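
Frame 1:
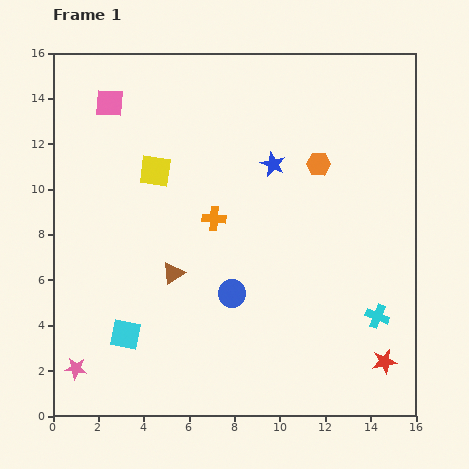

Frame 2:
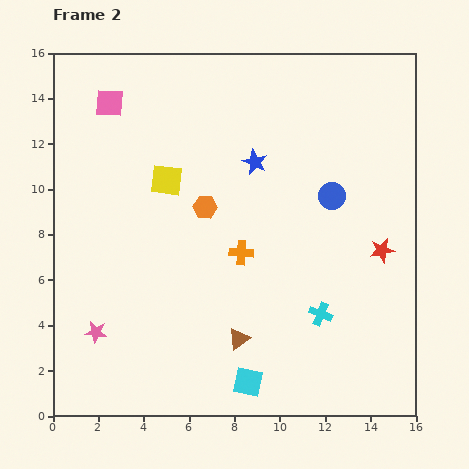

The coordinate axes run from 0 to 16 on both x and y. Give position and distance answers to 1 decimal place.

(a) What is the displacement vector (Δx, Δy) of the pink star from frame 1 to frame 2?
(0.9, 1.6)

The pink star was at (1.0, 2.1) in frame 1 and (1.9, 3.7) in frame 2.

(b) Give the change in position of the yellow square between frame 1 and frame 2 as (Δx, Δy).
(0.5, -0.4)

The yellow square was at (4.5, 10.8) in frame 1 and (5.0, 10.4) in frame 2.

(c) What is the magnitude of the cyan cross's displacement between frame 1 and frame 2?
2.5

The cyan cross moved from (14.3, 4.4) to (11.8, 4.5), a distance of √(2.5² + 0.1²) ≈ 2.5.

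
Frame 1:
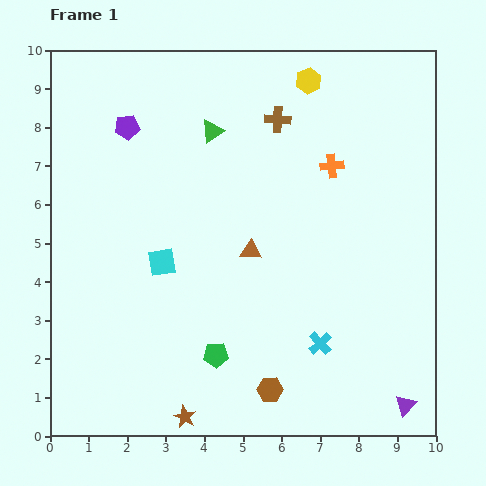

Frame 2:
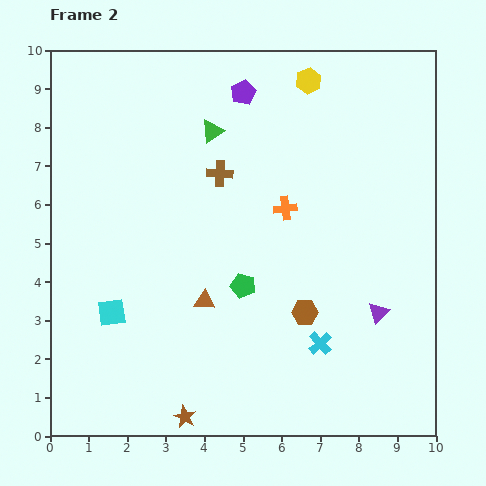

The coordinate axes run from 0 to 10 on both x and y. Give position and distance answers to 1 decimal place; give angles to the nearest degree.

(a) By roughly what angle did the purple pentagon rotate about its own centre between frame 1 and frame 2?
19° counter-clockwise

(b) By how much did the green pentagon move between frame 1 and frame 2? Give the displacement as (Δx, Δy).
(0.7, 1.8)

The green pentagon was at (4.3, 2.1) in frame 1 and (5.0, 3.9) in frame 2.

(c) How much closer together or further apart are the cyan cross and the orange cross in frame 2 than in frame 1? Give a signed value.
-1.0

Distance in frame 1: 4.6. Distance in frame 2: 3.6.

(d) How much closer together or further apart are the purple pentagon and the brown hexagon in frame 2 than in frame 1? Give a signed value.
-1.8

Distance in frame 1: 7.7. Distance in frame 2: 5.9.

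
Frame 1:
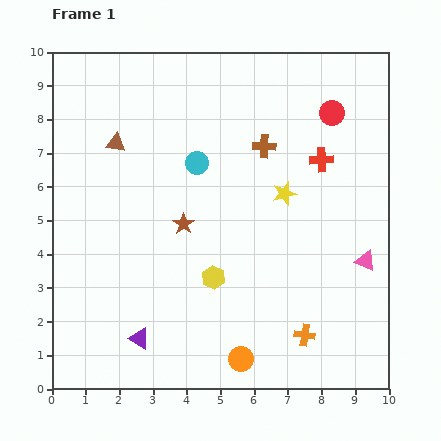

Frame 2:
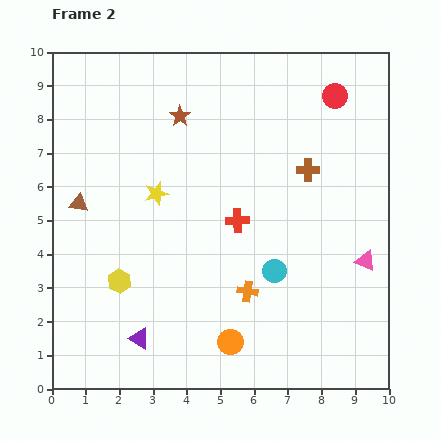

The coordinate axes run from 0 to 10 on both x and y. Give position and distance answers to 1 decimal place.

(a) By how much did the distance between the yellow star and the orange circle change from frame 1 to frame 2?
-0.2

Distance in frame 1: 5.1. Distance in frame 2: 4.9.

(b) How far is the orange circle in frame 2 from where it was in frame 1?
0.6

The orange circle moved from (5.6, 0.9) to (5.3, 1.4), a distance of √(0.3² + 0.5²) ≈ 0.6.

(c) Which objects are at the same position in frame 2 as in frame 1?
the purple triangle, the pink triangle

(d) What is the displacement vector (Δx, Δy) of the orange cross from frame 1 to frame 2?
(-1.7, 1.3)

The orange cross was at (7.5, 1.6) in frame 1 and (5.8, 2.9) in frame 2.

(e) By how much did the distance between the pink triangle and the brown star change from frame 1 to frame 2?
+1.5

Distance in frame 1: 5.5. Distance in frame 2: 7.0.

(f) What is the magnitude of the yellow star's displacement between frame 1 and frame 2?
3.8

The yellow star moved from (6.9, 5.8) to (3.1, 5.8), a distance of √(3.8² + 0.0²) ≈ 3.8.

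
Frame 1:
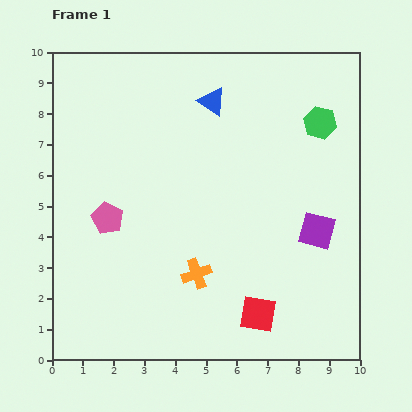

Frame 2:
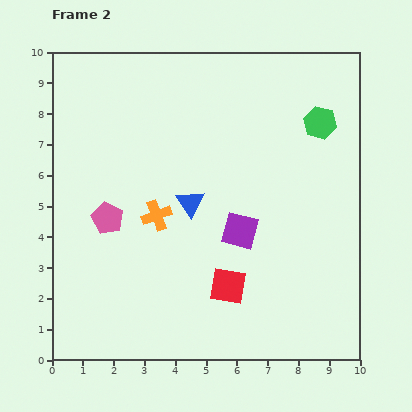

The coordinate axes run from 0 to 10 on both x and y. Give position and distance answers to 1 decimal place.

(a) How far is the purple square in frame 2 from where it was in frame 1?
2.5

The purple square moved from (8.6, 4.2) to (6.1, 4.2), a distance of √(2.5² + 0.0²) ≈ 2.5.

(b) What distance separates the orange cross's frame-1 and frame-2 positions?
2.3

The orange cross moved from (4.7, 2.8) to (3.4, 4.7), a distance of √(1.3² + 1.9²) ≈ 2.3.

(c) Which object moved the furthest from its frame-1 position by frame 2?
the blue triangle

(moved 3.4; next 2.5)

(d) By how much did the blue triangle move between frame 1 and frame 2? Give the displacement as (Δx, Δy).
(-0.7, -3.3)

The blue triangle was at (5.2, 8.4) in frame 1 and (4.5, 5.1) in frame 2.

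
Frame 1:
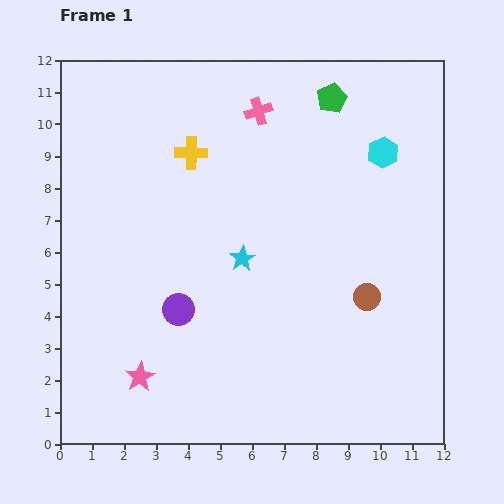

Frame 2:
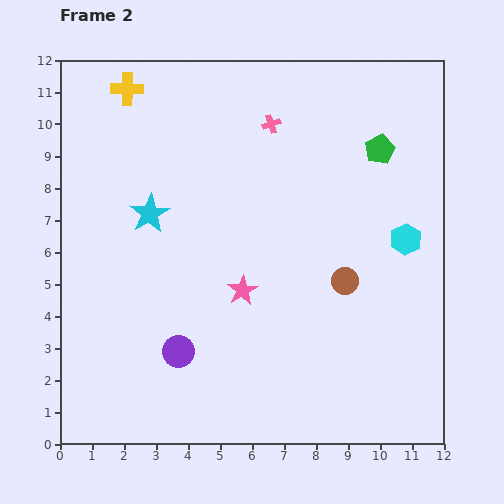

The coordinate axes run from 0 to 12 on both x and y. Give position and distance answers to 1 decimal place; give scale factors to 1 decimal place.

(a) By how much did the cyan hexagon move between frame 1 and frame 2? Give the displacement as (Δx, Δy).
(0.7, -2.7)

The cyan hexagon was at (10.1, 9.1) in frame 1 and (10.8, 6.4) in frame 2.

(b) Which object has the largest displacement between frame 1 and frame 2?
the pink star

(moved 4.2; next 3.2)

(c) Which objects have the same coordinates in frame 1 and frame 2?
none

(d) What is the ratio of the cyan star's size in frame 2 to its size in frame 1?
1.5×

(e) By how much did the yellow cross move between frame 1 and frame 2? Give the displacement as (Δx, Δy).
(-2.0, 2.0)

The yellow cross was at (4.1, 9.1) in frame 1 and (2.1, 11.1) in frame 2.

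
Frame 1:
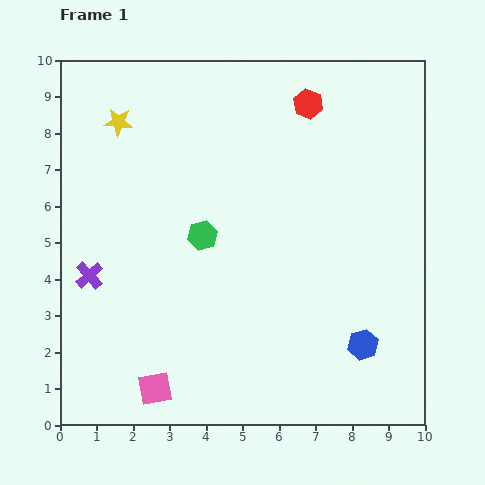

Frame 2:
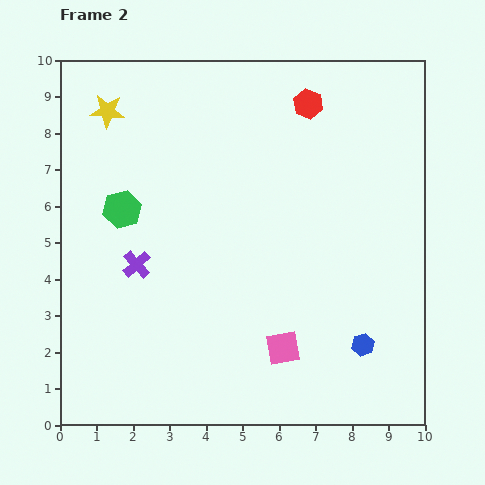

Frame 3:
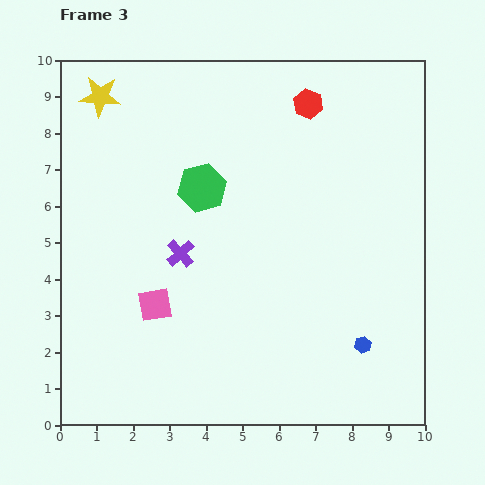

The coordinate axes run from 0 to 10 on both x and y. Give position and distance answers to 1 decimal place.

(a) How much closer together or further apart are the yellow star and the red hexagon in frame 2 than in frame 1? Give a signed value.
+0.3

Distance in frame 1: 5.2. Distance in frame 2: 5.5.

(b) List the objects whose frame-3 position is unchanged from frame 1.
the blue hexagon, the red hexagon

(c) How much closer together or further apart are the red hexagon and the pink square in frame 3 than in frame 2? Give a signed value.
+0.2

Distance in frame 2: 6.7. Distance in frame 3: 6.9.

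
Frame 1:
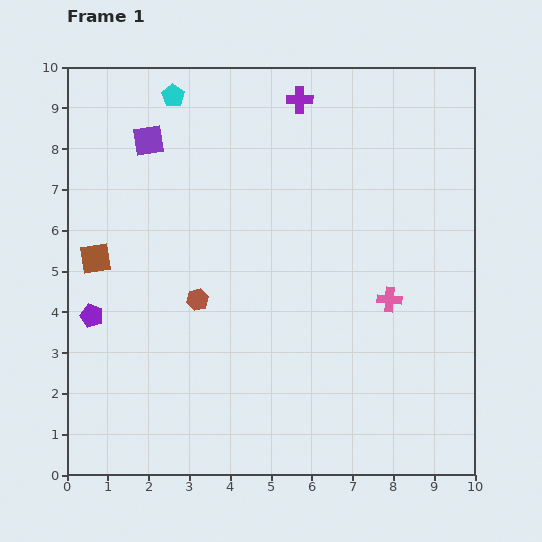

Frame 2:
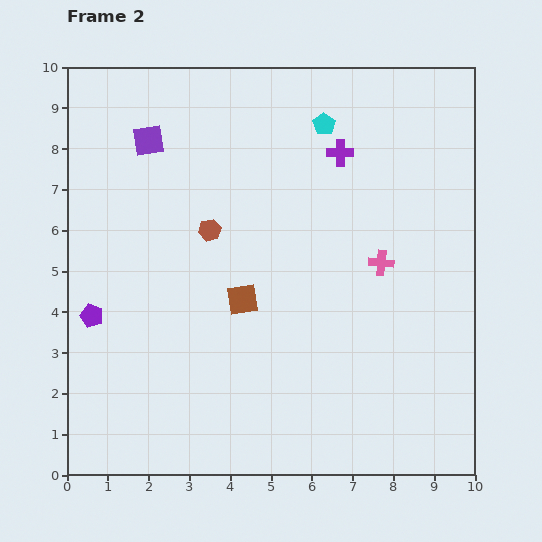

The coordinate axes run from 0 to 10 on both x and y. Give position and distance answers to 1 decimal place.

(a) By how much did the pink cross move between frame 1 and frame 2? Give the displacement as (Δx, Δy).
(-0.2, 0.9)

The pink cross was at (7.9, 4.3) in frame 1 and (7.7, 5.2) in frame 2.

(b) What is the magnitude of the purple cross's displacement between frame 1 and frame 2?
1.6

The purple cross moved from (5.7, 9.2) to (6.7, 7.9), a distance of √(1.0² + 1.3²) ≈ 1.6.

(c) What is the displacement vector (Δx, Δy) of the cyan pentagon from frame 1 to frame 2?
(3.7, -0.7)

The cyan pentagon was at (2.6, 9.3) in frame 1 and (6.3, 8.6) in frame 2.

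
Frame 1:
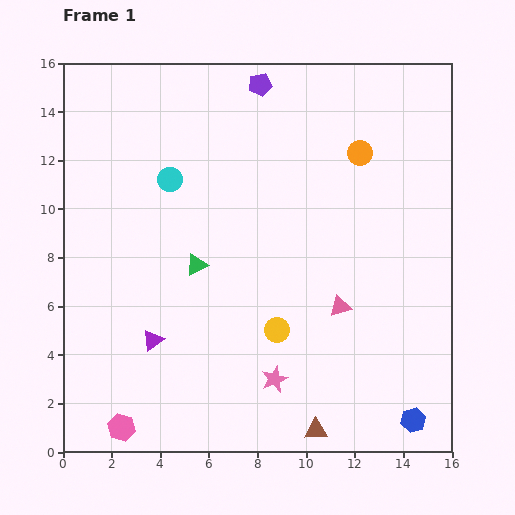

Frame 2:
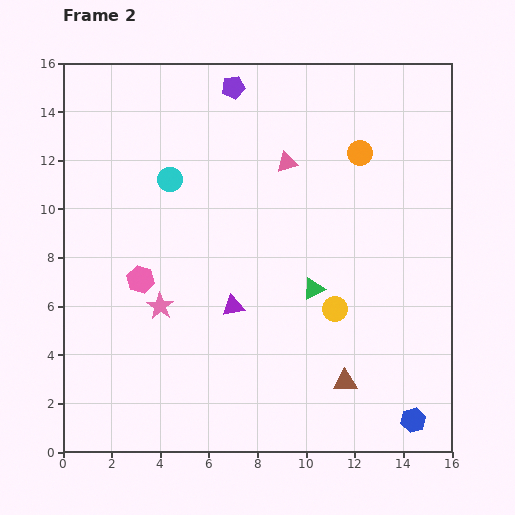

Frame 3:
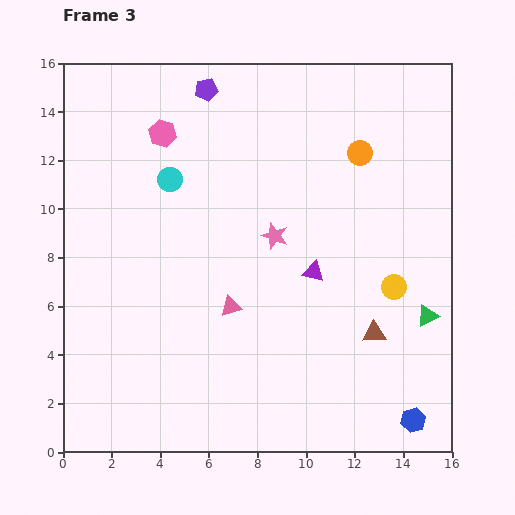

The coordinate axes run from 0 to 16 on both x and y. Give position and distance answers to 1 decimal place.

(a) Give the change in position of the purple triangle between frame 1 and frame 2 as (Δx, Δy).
(3.3, 1.4)

The purple triangle was at (3.7, 4.6) in frame 1 and (7.0, 6.0) in frame 2.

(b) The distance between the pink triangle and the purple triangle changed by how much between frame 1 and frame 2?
-1.5

Distance in frame 1: 7.8. Distance in frame 2: 6.3.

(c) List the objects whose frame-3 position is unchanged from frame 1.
the orange circle, the cyan circle, the blue hexagon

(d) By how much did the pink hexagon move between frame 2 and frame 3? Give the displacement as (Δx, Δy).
(0.9, 6.0)

The pink hexagon was at (3.2, 7.1) in frame 2 and (4.1, 13.1) in frame 3.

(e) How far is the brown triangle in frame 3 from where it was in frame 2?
2.3

The brown triangle moved from (11.6, 2.9) to (12.8, 4.9), a distance of √(1.2² + 2.0²) ≈ 2.3.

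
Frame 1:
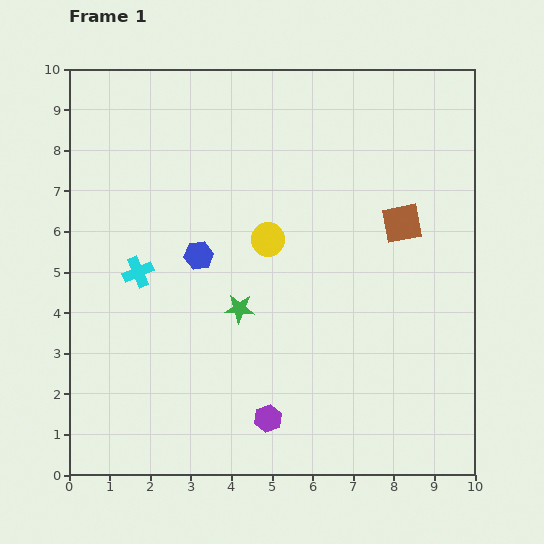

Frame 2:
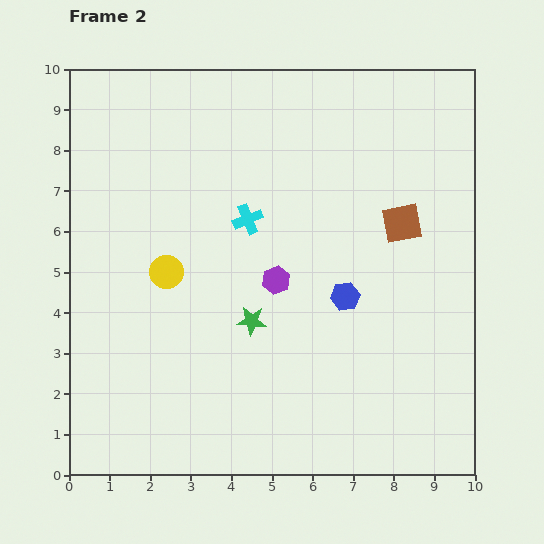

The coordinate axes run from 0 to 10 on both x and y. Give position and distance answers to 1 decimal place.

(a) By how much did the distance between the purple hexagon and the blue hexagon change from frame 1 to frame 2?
-2.6

Distance in frame 1: 4.3. Distance in frame 2: 1.7.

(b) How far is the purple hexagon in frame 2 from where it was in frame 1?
3.4

The purple hexagon moved from (4.9, 1.4) to (5.1, 4.8), a distance of √(0.2² + 3.4²) ≈ 3.4.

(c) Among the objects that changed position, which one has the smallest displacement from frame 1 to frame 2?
the green star

(moved 0.4)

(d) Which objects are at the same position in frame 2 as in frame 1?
the brown square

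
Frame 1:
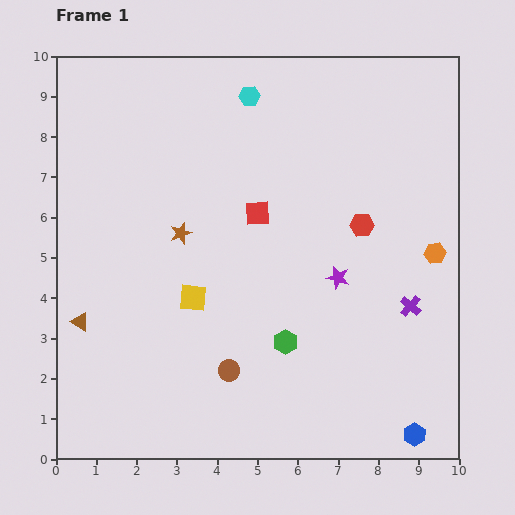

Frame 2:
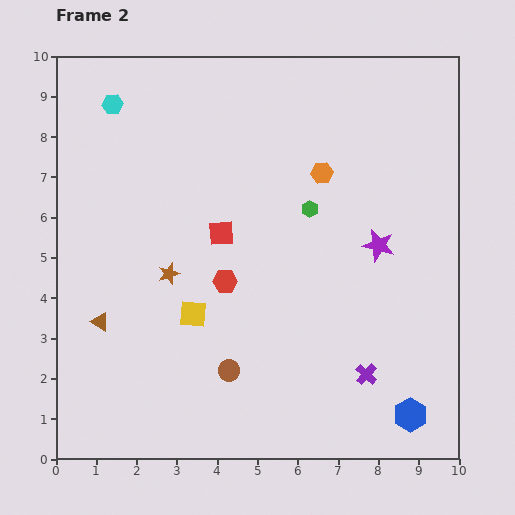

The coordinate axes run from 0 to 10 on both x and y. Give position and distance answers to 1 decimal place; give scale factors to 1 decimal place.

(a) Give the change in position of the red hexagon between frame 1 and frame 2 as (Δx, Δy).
(-3.4, -1.4)

The red hexagon was at (7.6, 5.8) in frame 1 and (4.2, 4.4) in frame 2.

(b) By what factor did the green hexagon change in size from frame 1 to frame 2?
0.7×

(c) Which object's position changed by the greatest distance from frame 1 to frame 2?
the red hexagon

(moved 3.7; next 3.4)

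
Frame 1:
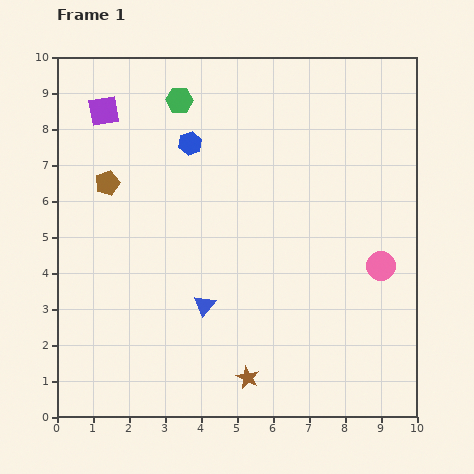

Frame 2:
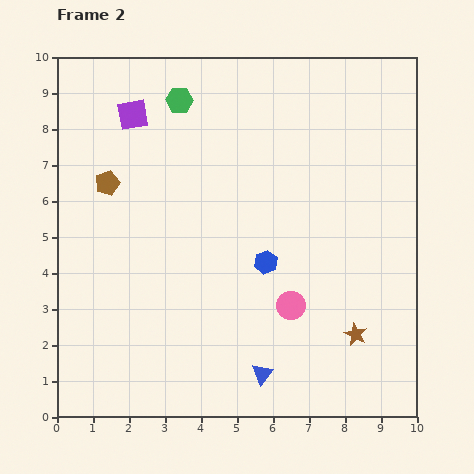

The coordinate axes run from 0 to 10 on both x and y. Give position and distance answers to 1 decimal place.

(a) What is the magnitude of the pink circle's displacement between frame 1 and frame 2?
2.7

The pink circle moved from (9.0, 4.2) to (6.5, 3.1), a distance of √(2.5² + 1.1²) ≈ 2.7.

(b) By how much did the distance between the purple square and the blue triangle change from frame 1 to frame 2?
+1.9

Distance in frame 1: 6.1. Distance in frame 2: 8.0.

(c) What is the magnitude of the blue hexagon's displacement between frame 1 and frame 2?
3.9

The blue hexagon moved from (3.7, 7.6) to (5.8, 4.3), a distance of √(2.1² + 3.3²) ≈ 3.9.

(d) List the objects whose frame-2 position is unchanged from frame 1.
the green hexagon, the brown pentagon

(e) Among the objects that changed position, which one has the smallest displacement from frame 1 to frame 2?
the purple square

(moved 0.8)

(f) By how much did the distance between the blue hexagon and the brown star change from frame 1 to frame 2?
-3.5

Distance in frame 1: 6.7. Distance in frame 2: 3.2.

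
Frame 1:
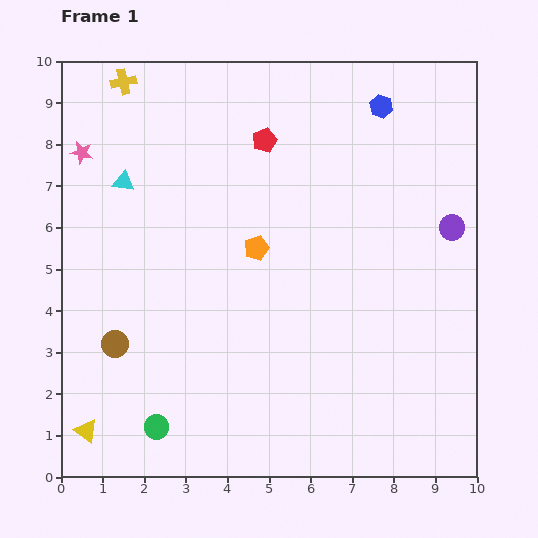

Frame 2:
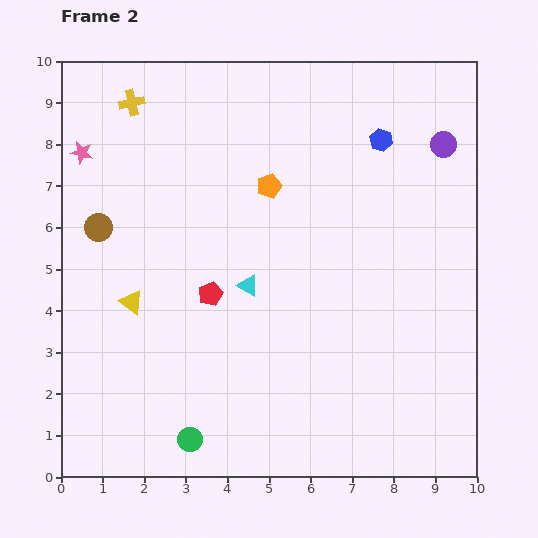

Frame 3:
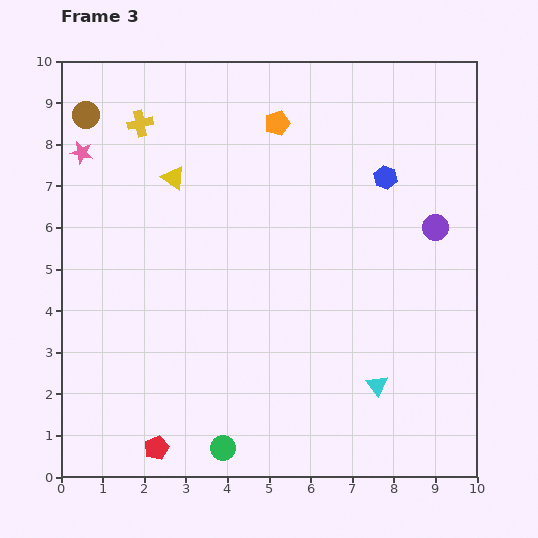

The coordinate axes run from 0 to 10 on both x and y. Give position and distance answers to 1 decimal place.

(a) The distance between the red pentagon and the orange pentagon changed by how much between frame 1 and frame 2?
+0.4

Distance in frame 1: 2.6. Distance in frame 2: 3.0.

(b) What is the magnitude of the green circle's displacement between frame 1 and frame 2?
0.9

The green circle moved from (2.3, 1.2) to (3.1, 0.9), a distance of √(0.8² + 0.3²) ≈ 0.9.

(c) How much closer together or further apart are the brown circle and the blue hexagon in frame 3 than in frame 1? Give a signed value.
-1.2

Distance in frame 1: 8.6. Distance in frame 3: 7.4.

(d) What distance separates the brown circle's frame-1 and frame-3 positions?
5.5

The brown circle moved from (1.3, 3.2) to (0.6, 8.7), a distance of √(0.7² + 5.5²) ≈ 5.5.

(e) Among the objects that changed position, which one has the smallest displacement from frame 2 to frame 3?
the yellow cross

(moved 0.5)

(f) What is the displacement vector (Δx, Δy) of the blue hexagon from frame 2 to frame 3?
(0.1, -0.9)

The blue hexagon was at (7.7, 8.1) in frame 2 and (7.8, 7.2) in frame 3.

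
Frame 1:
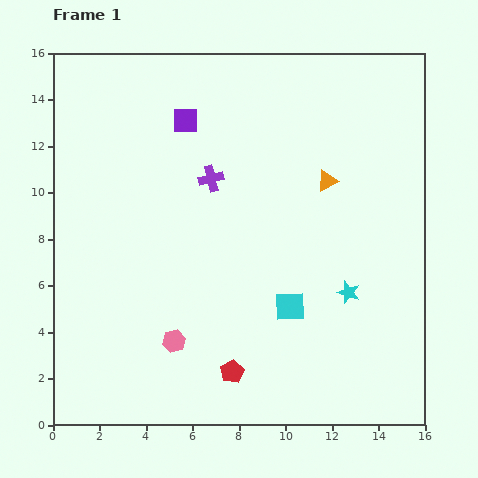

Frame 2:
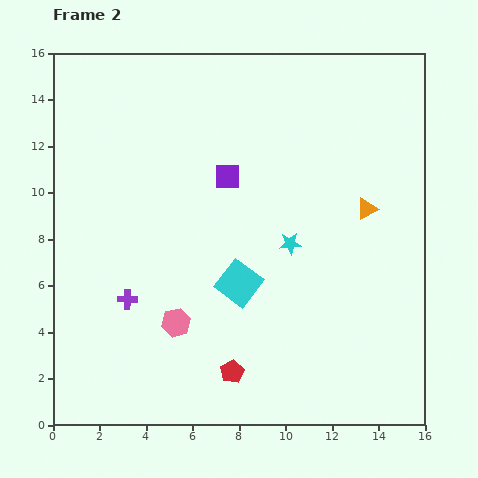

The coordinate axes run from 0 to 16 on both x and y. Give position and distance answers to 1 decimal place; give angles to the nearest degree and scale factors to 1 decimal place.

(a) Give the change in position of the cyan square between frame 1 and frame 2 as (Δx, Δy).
(-2.2, 1.0)

The cyan square was at (10.2, 5.1) in frame 1 and (8.0, 6.1) in frame 2.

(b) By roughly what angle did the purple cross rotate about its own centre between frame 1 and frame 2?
16° clockwise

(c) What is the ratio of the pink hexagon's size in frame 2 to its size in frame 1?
1.3×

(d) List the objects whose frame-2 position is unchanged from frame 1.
the red pentagon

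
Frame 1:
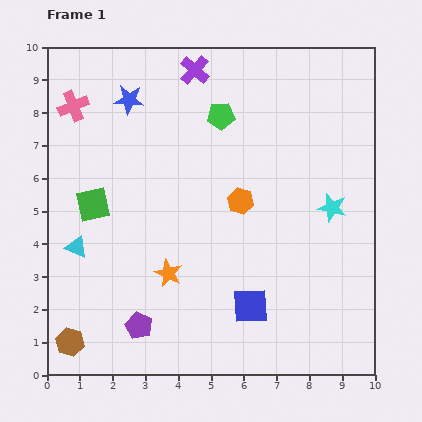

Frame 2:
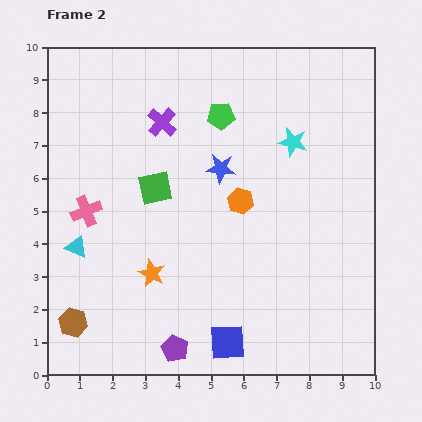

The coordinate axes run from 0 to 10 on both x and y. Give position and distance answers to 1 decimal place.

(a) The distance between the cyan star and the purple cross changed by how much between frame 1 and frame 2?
-1.9

Distance in frame 1: 5.9. Distance in frame 2: 4.0.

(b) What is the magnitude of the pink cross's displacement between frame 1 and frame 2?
3.2

The pink cross moved from (0.8, 8.2) to (1.2, 5.0), a distance of √(0.4² + 3.2²) ≈ 3.2.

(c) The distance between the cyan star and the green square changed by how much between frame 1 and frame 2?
-2.9

Distance in frame 1: 7.3. Distance in frame 2: 4.4.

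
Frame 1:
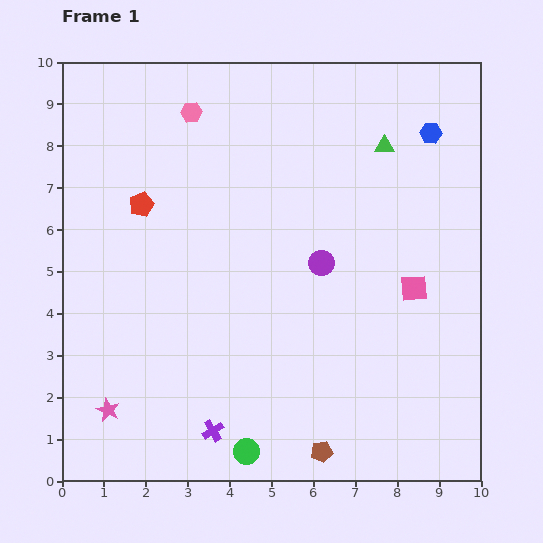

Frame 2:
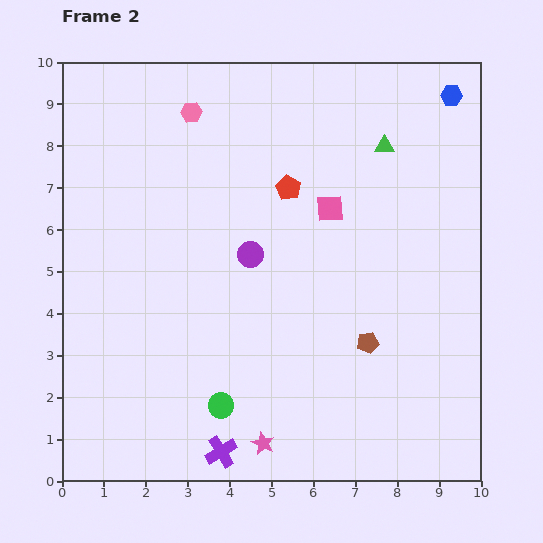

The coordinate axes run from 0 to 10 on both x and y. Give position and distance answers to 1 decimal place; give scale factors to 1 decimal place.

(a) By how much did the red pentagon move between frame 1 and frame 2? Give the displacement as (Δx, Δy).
(3.5, 0.4)

The red pentagon was at (1.9, 6.6) in frame 1 and (5.4, 7.0) in frame 2.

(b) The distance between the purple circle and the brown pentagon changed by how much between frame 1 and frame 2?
-1.0

Distance in frame 1: 4.5. Distance in frame 2: 3.5.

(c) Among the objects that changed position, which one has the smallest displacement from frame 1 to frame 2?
the purple cross

(moved 0.5)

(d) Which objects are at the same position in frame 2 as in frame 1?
the pink hexagon, the green triangle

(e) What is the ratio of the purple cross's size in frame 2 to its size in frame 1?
1.5×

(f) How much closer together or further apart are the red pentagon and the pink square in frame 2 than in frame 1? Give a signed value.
-5.7

Distance in frame 1: 6.8. Distance in frame 2: 1.1.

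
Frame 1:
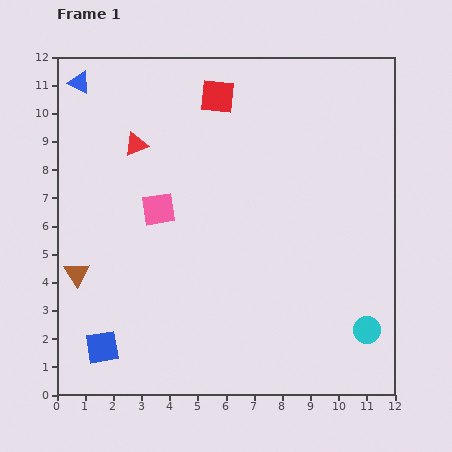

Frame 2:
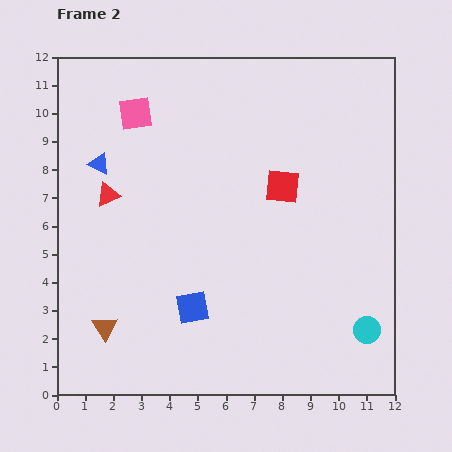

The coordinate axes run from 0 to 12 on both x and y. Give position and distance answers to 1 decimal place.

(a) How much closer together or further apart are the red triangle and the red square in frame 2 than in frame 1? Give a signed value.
+2.8

Distance in frame 1: 3.4. Distance in frame 2: 6.2.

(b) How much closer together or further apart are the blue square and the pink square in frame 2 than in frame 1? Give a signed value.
+1.9

Distance in frame 1: 5.3. Distance in frame 2: 7.2.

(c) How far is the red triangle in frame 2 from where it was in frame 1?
2.1

The red triangle moved from (2.8, 8.9) to (1.8, 7.1), a distance of √(1.0² + 1.8²) ≈ 2.1.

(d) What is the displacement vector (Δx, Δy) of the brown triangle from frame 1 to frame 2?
(1.0, -1.9)

The brown triangle was at (0.7, 4.3) in frame 1 and (1.7, 2.4) in frame 2.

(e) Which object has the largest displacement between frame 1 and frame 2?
the red square

(moved 3.9; next 3.5)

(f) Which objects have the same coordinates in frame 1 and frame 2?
the cyan circle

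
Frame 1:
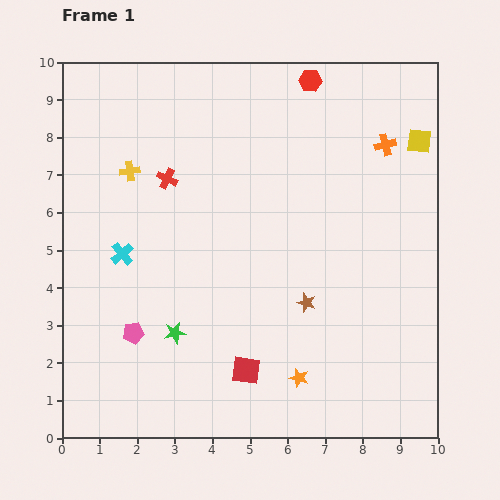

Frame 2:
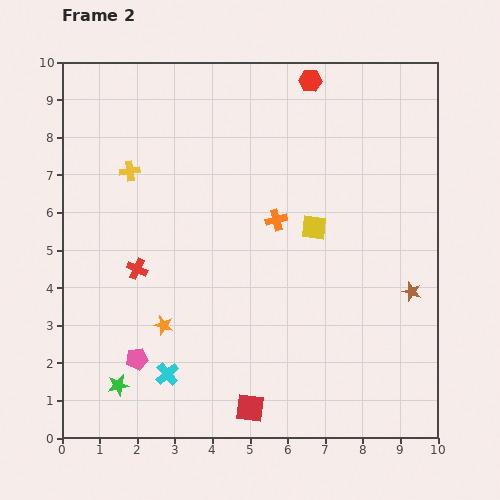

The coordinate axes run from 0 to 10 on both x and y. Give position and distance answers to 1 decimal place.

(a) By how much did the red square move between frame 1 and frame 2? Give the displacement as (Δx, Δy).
(0.1, -1.0)

The red square was at (4.9, 1.8) in frame 1 and (5.0, 0.8) in frame 2.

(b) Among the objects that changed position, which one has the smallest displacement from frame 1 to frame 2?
the pink pentagon

(moved 0.7)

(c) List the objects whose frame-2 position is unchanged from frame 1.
the yellow cross, the red hexagon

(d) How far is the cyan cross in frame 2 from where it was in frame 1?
3.4

The cyan cross moved from (1.6, 4.9) to (2.8, 1.7), a distance of √(1.2² + 3.2²) ≈ 3.4.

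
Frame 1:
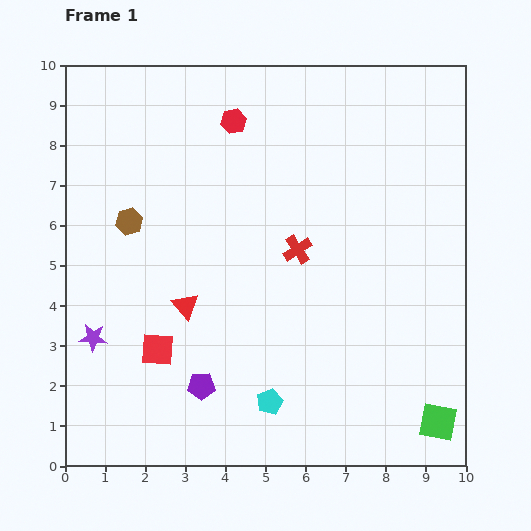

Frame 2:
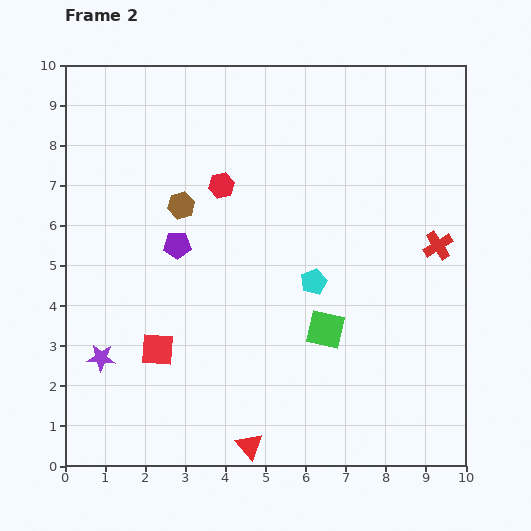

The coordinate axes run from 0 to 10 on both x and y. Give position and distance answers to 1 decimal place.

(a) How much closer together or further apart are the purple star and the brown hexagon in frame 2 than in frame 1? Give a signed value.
+1.3

Distance in frame 1: 3.0. Distance in frame 2: 4.3.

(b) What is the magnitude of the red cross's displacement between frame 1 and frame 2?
3.5

The red cross moved from (5.8, 5.4) to (9.3, 5.5), a distance of √(3.5² + 0.1²) ≈ 3.5.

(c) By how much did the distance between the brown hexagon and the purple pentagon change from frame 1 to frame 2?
-3.5

Distance in frame 1: 4.5. Distance in frame 2: 1.0.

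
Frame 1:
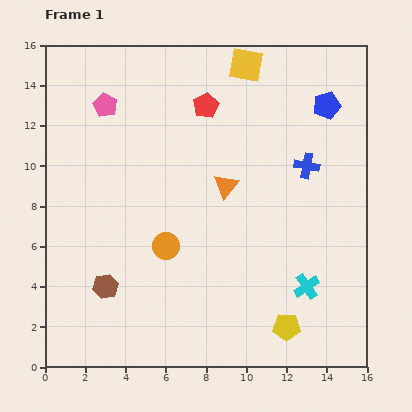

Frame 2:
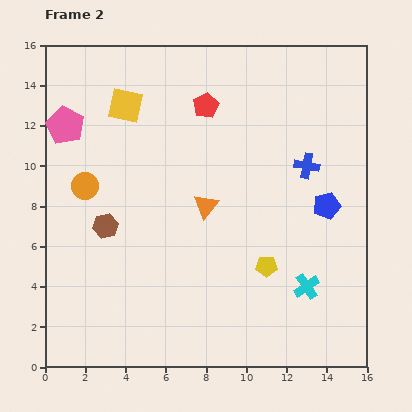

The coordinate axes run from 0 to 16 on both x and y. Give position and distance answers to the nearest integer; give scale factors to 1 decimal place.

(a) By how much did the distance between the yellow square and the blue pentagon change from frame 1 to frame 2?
+7

Distance in frame 1: 4. Distance in frame 2: 11.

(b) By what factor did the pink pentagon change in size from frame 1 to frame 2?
1.6×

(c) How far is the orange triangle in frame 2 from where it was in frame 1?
1

The orange triangle moved from (9, 9) to (8, 8), a distance of √(1² + 1²) ≈ 1.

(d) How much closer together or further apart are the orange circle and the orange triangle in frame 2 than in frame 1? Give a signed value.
+2

Distance in frame 1: 4. Distance in frame 2: 6.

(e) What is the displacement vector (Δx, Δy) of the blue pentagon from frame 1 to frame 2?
(0, -5)

The blue pentagon was at (14, 13) in frame 1 and (14, 8) in frame 2.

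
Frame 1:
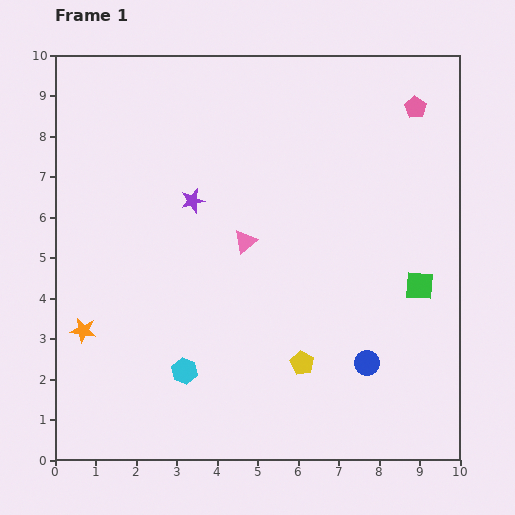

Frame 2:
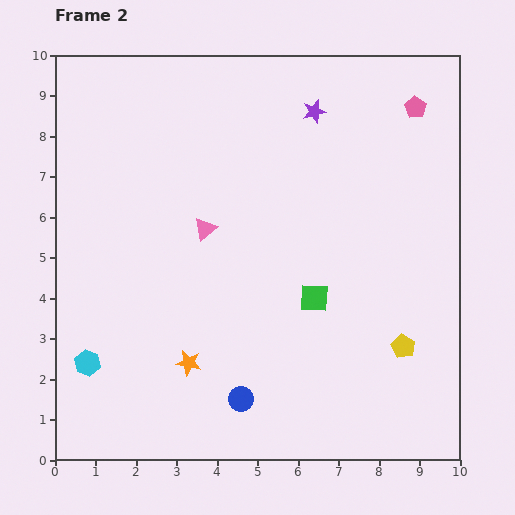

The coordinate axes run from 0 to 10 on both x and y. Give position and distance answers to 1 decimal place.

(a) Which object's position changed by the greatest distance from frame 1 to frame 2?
the purple star

(moved 3.7; next 3.2)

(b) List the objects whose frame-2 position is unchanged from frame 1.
the pink pentagon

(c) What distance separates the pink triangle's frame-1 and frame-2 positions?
1.0

The pink triangle moved from (4.7, 5.4) to (3.7, 5.7), a distance of √(1.0² + 0.3²) ≈ 1.0.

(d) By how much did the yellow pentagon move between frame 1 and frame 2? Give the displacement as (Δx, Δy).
(2.5, 0.4)

The yellow pentagon was at (6.1, 2.4) in frame 1 and (8.6, 2.8) in frame 2.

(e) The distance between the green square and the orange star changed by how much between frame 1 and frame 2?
-4.9

Distance in frame 1: 8.4. Distance in frame 2: 3.5.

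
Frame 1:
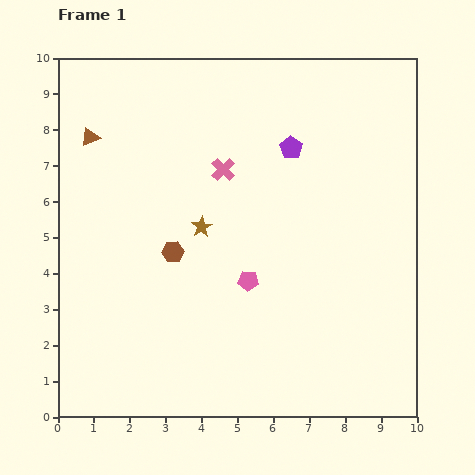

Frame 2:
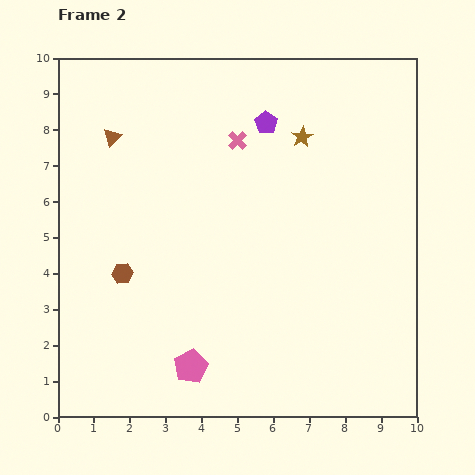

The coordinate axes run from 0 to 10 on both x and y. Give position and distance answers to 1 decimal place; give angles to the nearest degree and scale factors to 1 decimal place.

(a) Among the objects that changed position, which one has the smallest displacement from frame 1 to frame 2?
the brown triangle

(moved 0.6)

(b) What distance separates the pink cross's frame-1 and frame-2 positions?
0.9

The pink cross moved from (4.6, 6.9) to (5.0, 7.7), a distance of √(0.4² + 0.8²) ≈ 0.9.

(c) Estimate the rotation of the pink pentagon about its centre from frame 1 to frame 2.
30° counter-clockwise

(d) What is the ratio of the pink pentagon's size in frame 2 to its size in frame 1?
1.7×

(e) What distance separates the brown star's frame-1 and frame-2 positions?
3.8

The brown star moved from (4.0, 5.3) to (6.8, 7.8), a distance of √(2.8² + 2.5²) ≈ 3.8.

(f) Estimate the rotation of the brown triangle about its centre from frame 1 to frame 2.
21° counter-clockwise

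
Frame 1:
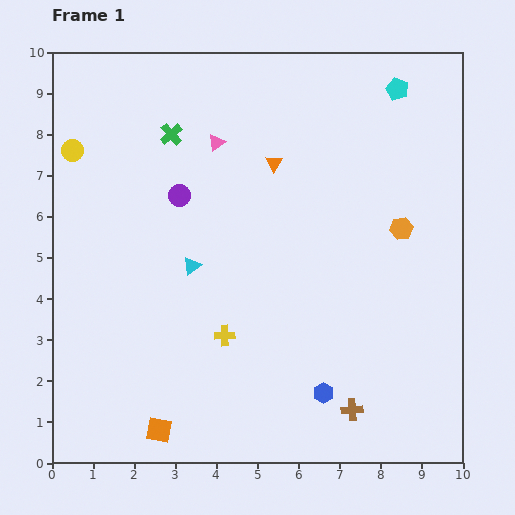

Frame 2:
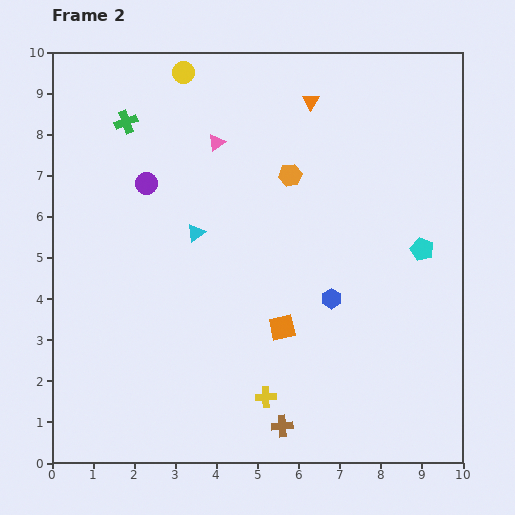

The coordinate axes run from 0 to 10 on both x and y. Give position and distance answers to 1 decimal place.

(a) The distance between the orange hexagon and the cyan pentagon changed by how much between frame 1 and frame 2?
+0.3

Distance in frame 1: 3.4. Distance in frame 2: 3.7.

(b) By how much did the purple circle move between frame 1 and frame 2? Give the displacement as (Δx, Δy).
(-0.8, 0.3)

The purple circle was at (3.1, 6.5) in frame 1 and (2.3, 6.8) in frame 2.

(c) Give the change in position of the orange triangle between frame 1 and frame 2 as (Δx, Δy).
(0.9, 1.5)

The orange triangle was at (5.4, 7.3) in frame 1 and (6.3, 8.8) in frame 2.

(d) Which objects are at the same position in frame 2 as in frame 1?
the pink triangle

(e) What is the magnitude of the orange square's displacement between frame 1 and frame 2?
3.9

The orange square moved from (2.6, 0.8) to (5.6, 3.3), a distance of √(3.0² + 2.5²) ≈ 3.9.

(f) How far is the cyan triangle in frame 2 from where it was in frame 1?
0.8

The cyan triangle moved from (3.4, 4.8) to (3.5, 5.6), a distance of √(0.1² + 0.8²) ≈ 0.8.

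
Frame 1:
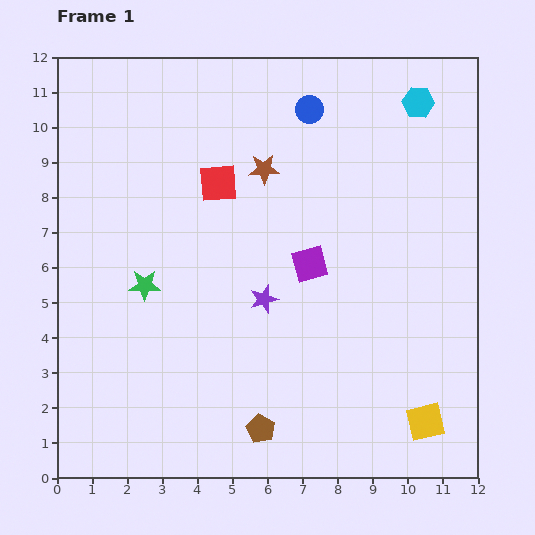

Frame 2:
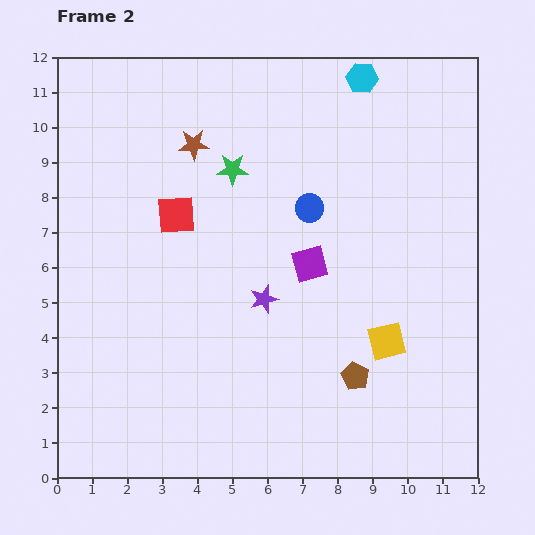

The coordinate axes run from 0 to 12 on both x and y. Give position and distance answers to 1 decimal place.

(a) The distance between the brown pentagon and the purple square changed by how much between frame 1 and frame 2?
-1.4

Distance in frame 1: 4.9. Distance in frame 2: 3.5.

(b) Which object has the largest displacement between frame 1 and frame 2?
the green star

(moved 4.1; next 3.1)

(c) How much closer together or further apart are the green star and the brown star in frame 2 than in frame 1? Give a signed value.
-3.4

Distance in frame 1: 4.7. Distance in frame 2: 1.3.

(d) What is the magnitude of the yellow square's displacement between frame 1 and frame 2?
2.5

The yellow square moved from (10.5, 1.6) to (9.4, 3.9), a distance of √(1.1² + 2.3²) ≈ 2.5.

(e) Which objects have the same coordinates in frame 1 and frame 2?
the purple square, the purple star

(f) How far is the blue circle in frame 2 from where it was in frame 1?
2.8

The blue circle moved from (7.2, 10.5) to (7.2, 7.7), a distance of √(0.0² + 2.8²) ≈ 2.8.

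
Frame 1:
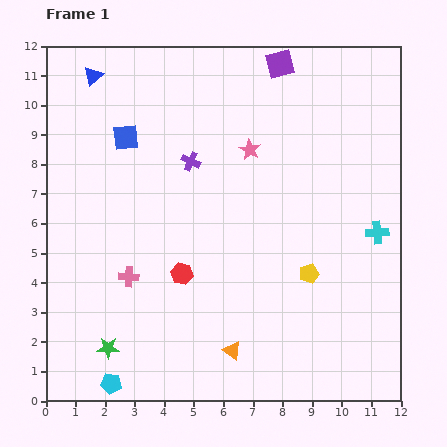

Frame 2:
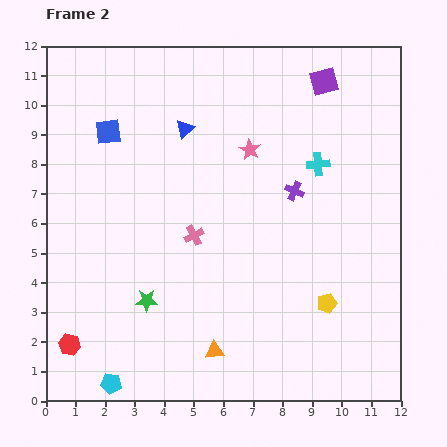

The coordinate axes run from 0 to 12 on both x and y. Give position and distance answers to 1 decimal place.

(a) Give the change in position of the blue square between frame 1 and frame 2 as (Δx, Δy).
(-0.6, 0.2)

The blue square was at (2.7, 8.9) in frame 1 and (2.1, 9.1) in frame 2.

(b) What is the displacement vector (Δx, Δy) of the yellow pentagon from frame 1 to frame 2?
(0.6, -1.0)

The yellow pentagon was at (8.9, 4.3) in frame 1 and (9.5, 3.3) in frame 2.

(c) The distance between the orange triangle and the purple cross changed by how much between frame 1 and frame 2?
-0.6

Distance in frame 1: 6.6. Distance in frame 2: 6.0.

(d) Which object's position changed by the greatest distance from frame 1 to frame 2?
the red hexagon

(moved 4.5; next 3.6)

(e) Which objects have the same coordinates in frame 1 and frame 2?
the pink star, the cyan pentagon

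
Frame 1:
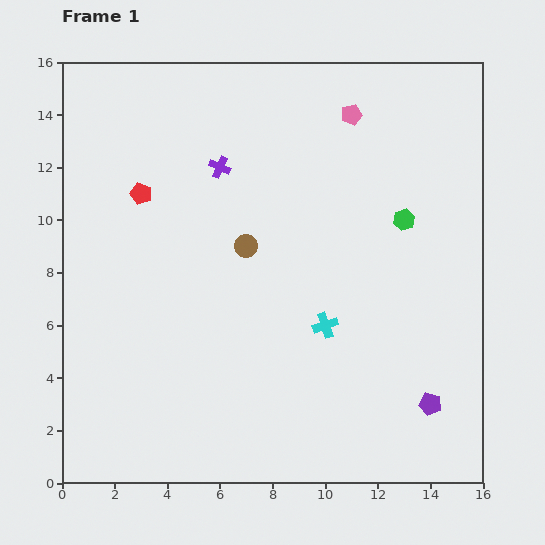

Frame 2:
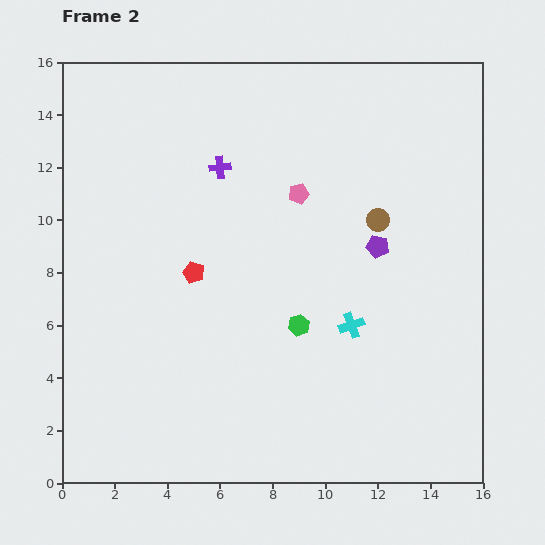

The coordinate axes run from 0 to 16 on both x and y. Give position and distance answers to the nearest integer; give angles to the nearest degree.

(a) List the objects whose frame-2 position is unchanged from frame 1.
the purple cross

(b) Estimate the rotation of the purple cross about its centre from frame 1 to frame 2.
30° counter-clockwise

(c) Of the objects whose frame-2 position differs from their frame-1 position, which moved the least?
the cyan cross

(moved 1)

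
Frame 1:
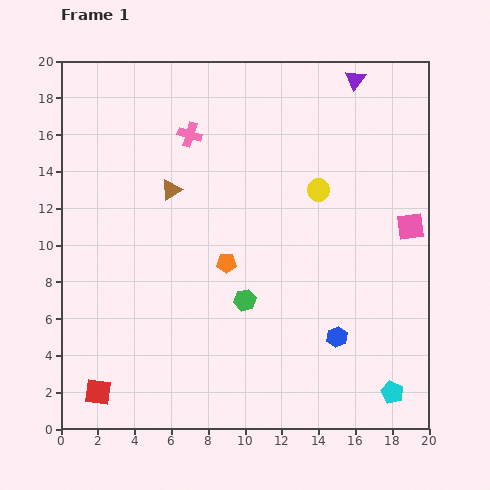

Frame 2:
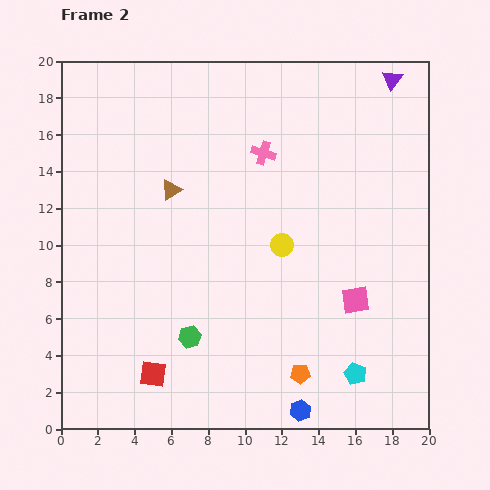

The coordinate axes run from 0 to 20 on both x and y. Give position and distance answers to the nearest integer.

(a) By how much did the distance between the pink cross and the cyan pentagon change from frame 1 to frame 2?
-5

Distance in frame 1: 18. Distance in frame 2: 13.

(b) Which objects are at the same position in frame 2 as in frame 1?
the brown triangle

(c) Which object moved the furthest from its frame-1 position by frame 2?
the orange pentagon

(moved 7; next 5)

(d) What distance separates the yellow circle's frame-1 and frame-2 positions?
4

The yellow circle moved from (14, 13) to (12, 10), a distance of √(2² + 3²) ≈ 4.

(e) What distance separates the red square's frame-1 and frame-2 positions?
3

The red square moved from (2, 2) to (5, 3), a distance of √(3² + 1²) ≈ 3.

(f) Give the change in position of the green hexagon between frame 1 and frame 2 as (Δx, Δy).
(-3, -2)

The green hexagon was at (10, 7) in frame 1 and (7, 5) in frame 2.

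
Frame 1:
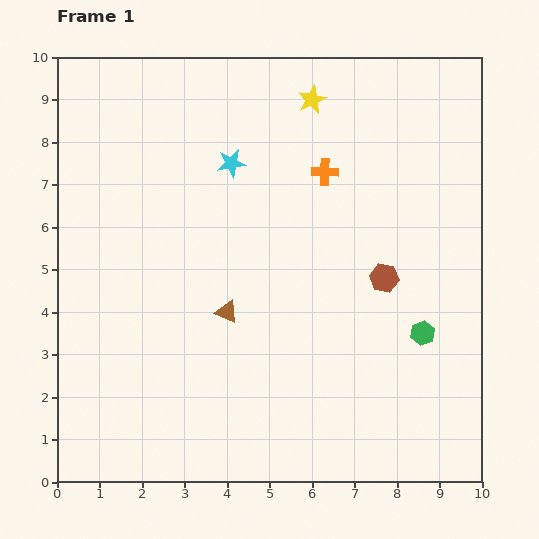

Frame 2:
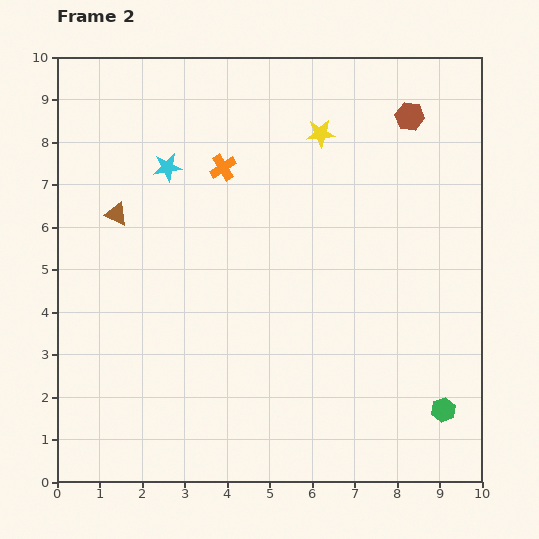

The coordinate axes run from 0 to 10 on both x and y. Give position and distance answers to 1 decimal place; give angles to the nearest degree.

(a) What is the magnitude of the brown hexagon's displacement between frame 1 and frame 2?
3.8

The brown hexagon moved from (7.7, 4.8) to (8.3, 8.6), a distance of √(0.6² + 3.8²) ≈ 3.8.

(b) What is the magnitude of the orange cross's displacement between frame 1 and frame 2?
2.4

The orange cross moved from (6.3, 7.3) to (3.9, 7.4), a distance of √(2.4² + 0.1²) ≈ 2.4.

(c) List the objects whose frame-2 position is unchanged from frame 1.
none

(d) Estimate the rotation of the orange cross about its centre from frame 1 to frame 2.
35° counter-clockwise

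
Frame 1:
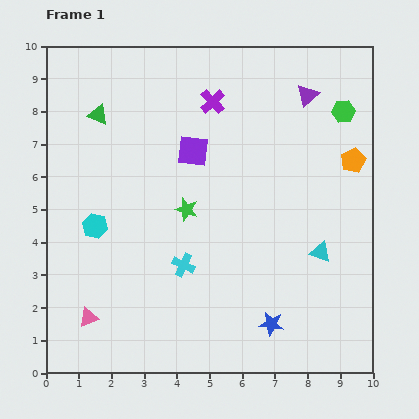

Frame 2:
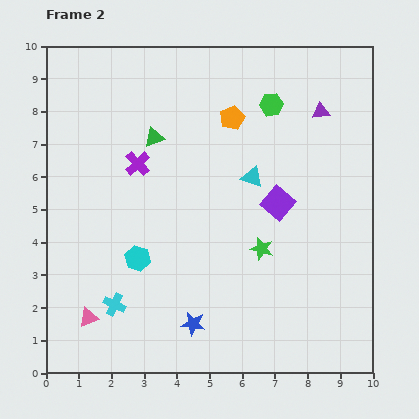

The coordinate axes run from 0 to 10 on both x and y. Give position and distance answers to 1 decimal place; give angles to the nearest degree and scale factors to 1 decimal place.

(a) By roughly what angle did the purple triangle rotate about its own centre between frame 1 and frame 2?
35° clockwise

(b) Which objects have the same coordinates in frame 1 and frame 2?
the pink triangle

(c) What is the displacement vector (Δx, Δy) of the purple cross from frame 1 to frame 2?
(-2.3, -1.9)

The purple cross was at (5.1, 8.3) in frame 1 and (2.8, 6.4) in frame 2.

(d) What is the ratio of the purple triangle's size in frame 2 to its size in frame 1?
0.8×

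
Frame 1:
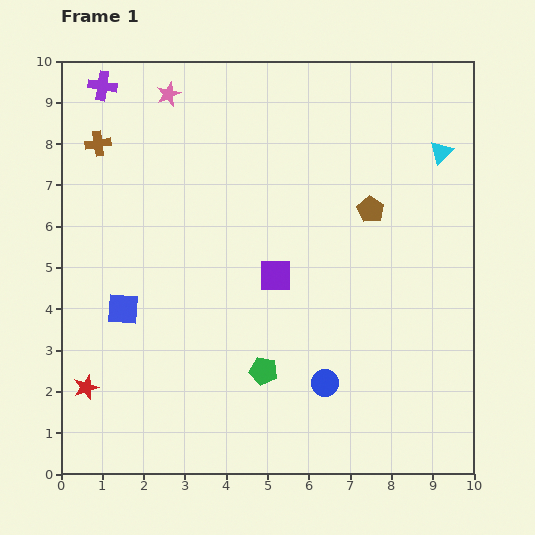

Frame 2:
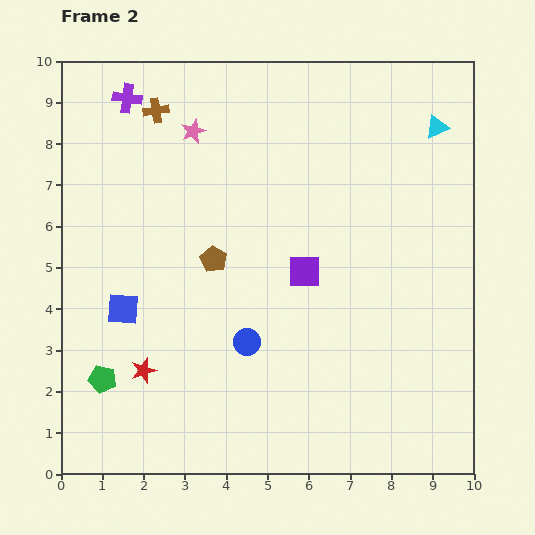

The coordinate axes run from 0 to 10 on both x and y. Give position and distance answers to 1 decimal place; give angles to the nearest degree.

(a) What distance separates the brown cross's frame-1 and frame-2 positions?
1.6

The brown cross moved from (0.9, 8.0) to (2.3, 8.8), a distance of √(1.4² + 0.8²) ≈ 1.6.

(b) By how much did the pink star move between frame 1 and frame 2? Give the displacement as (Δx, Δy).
(0.6, -0.9)

The pink star was at (2.6, 9.2) in frame 1 and (3.2, 8.3) in frame 2.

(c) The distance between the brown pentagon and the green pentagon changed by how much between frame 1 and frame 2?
-0.7

Distance in frame 1: 4.7. Distance in frame 2: 4.0.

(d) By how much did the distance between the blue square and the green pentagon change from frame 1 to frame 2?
-1.9

Distance in frame 1: 3.7. Distance in frame 2: 1.8.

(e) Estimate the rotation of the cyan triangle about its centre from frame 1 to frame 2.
21° clockwise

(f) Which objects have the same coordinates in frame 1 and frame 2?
the blue square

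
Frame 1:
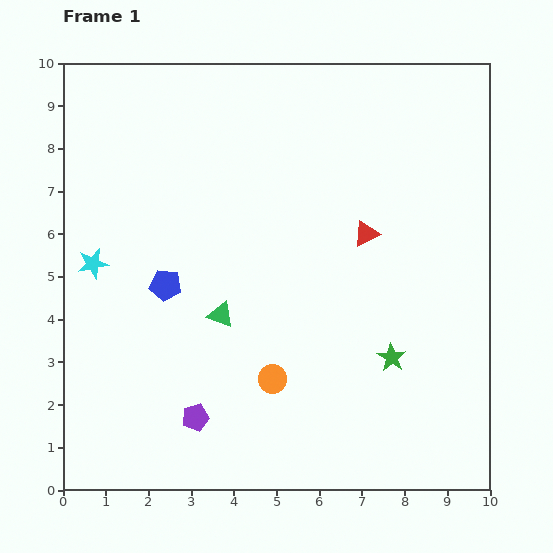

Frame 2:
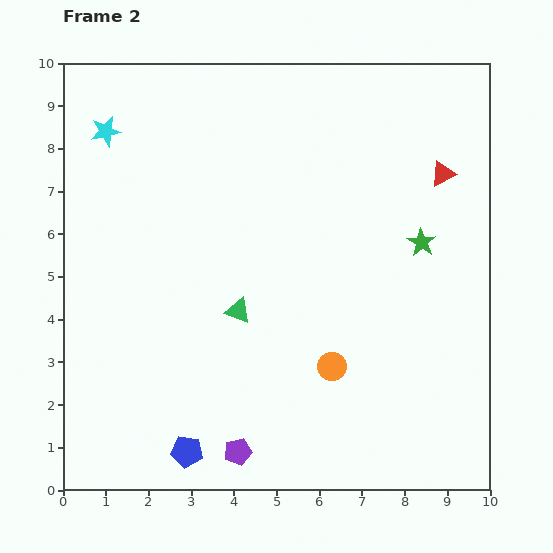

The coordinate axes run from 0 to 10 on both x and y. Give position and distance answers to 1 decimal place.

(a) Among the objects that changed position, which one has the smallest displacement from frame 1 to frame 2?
the green triangle

(moved 0.4)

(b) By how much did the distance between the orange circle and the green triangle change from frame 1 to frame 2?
+0.7

Distance in frame 1: 1.9. Distance in frame 2: 2.6.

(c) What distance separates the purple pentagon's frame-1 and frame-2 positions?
1.3

The purple pentagon moved from (3.1, 1.7) to (4.1, 0.9), a distance of √(1.0² + 0.8²) ≈ 1.3.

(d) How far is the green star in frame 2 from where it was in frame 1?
2.8

The green star moved from (7.7, 3.1) to (8.4, 5.8), a distance of √(0.7² + 2.7²) ≈ 2.8.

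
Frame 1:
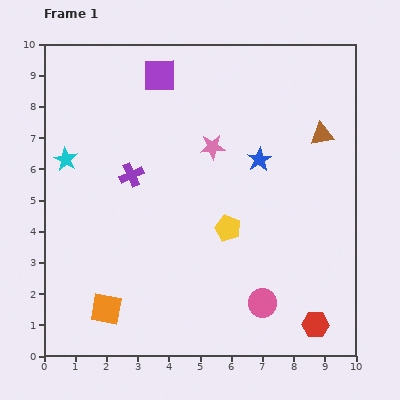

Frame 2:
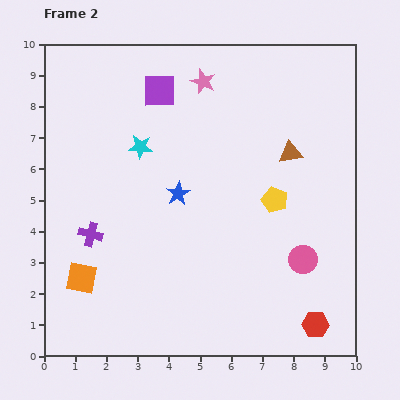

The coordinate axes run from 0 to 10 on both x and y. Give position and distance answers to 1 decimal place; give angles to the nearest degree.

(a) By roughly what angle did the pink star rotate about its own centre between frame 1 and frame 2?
27° clockwise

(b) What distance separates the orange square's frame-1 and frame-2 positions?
1.3

The orange square moved from (2.0, 1.5) to (1.2, 2.5), a distance of √(0.8² + 1.0²) ≈ 1.3.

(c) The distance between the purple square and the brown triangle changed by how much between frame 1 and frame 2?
-0.8

Distance in frame 1: 5.5. Distance in frame 2: 4.7.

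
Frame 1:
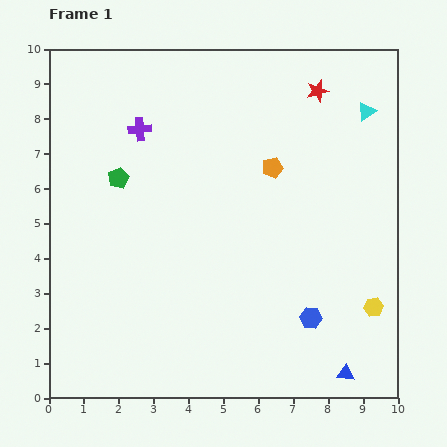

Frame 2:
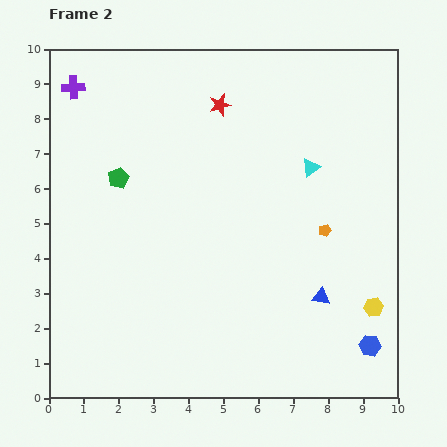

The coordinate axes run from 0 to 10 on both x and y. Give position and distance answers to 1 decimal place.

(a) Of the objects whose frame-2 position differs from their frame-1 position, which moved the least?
the blue hexagon

(moved 1.9)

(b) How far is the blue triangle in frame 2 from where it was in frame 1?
2.3

The blue triangle moved from (8.5, 0.7) to (7.8, 2.9), a distance of √(0.7² + 2.2²) ≈ 2.3.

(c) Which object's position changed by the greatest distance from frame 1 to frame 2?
the red star

(moved 2.8; next 2.3)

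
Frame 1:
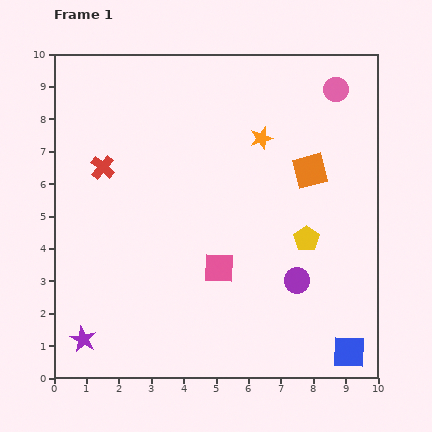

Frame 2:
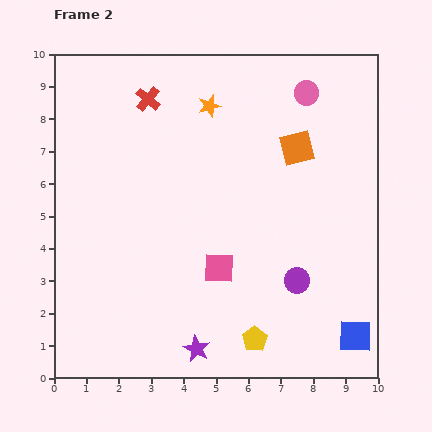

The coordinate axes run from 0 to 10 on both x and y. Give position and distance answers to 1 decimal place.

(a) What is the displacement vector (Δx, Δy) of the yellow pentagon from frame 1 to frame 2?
(-1.6, -3.1)

The yellow pentagon was at (7.8, 4.3) in frame 1 and (6.2, 1.2) in frame 2.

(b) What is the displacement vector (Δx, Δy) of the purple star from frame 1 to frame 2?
(3.5, -0.3)

The purple star was at (0.9, 1.2) in frame 1 and (4.4, 0.9) in frame 2.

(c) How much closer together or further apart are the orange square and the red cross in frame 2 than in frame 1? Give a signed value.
-1.6

Distance in frame 1: 6.4. Distance in frame 2: 4.8.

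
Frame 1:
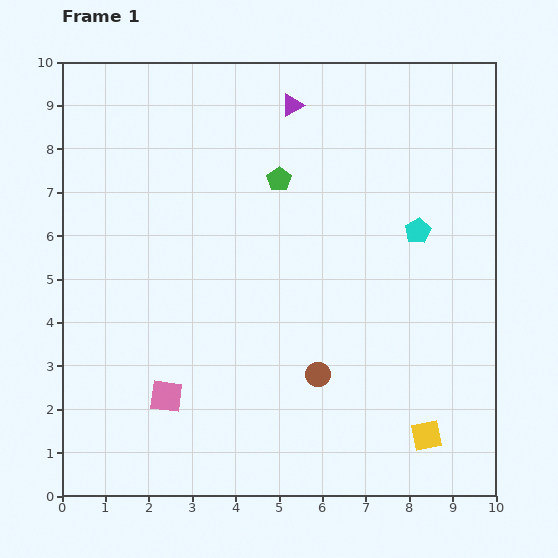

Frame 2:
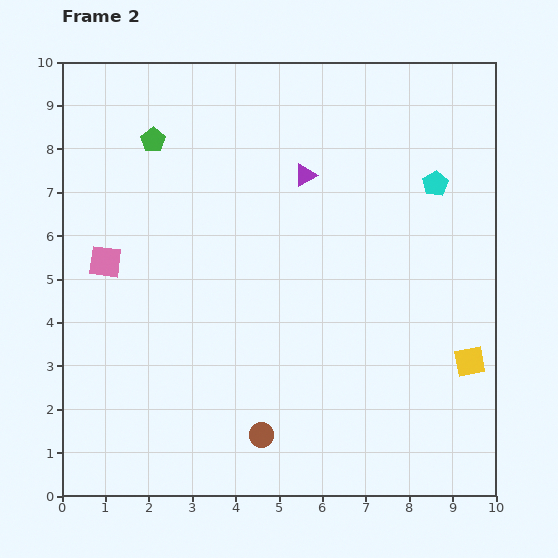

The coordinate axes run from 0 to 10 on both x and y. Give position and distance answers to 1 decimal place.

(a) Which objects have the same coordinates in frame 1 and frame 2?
none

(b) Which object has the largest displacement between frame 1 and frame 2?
the pink square

(moved 3.4; next 3.0)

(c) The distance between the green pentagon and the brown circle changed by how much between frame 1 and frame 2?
+2.6

Distance in frame 1: 4.6. Distance in frame 2: 7.2.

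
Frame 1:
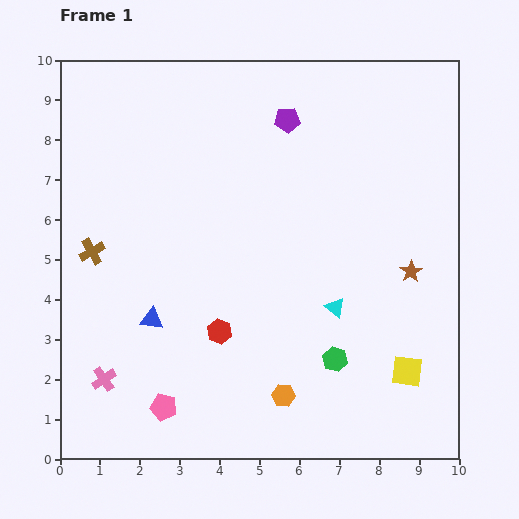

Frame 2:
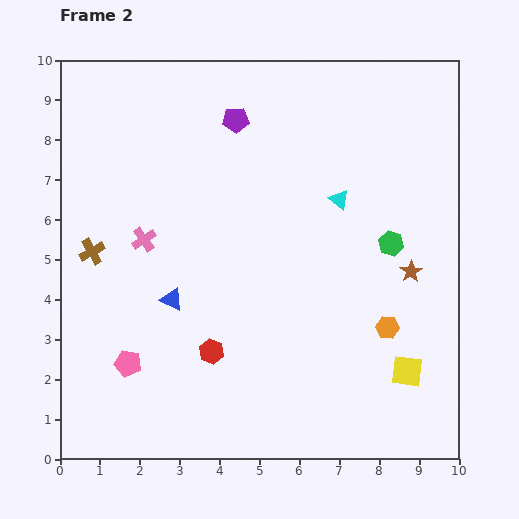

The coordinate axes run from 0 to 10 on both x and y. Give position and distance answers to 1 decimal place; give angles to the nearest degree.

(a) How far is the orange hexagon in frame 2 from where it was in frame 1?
3.1

The orange hexagon moved from (5.6, 1.6) to (8.2, 3.3), a distance of √(2.6² + 1.7²) ≈ 3.1.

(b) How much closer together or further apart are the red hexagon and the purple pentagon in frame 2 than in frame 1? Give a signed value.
+0.2

Distance in frame 1: 5.6. Distance in frame 2: 5.8.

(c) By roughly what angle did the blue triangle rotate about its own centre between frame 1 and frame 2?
22° clockwise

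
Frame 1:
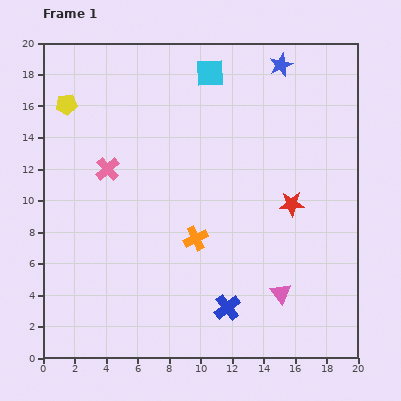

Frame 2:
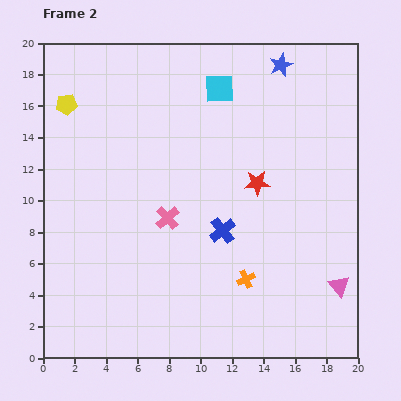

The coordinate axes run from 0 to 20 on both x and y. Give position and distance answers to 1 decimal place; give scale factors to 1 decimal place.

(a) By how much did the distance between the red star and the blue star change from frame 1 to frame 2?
-1.2

Distance in frame 1: 8.8. Distance in frame 2: 7.6.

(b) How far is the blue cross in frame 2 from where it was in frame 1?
4.9

The blue cross moved from (11.7, 3.2) to (11.4, 8.1), a distance of √(0.3² + 4.9²) ≈ 4.9.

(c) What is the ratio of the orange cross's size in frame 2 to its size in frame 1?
0.8×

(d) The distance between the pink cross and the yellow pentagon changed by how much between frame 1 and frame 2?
+4.7

Distance in frame 1: 4.9. Distance in frame 2: 9.6.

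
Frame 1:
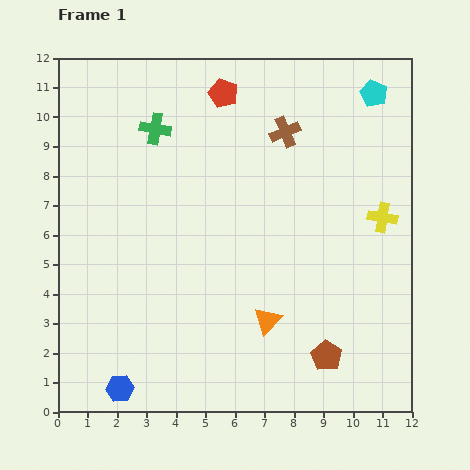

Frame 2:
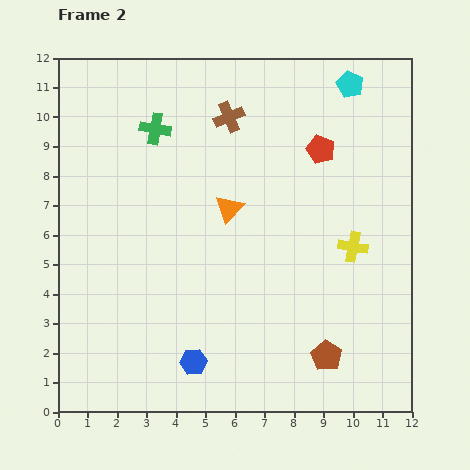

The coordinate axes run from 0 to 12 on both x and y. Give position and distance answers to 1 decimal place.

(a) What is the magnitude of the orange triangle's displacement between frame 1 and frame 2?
4.0

The orange triangle moved from (7.1, 3.1) to (5.8, 6.9), a distance of √(1.3² + 3.8²) ≈ 4.0.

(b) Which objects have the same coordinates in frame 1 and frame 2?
the brown pentagon, the green cross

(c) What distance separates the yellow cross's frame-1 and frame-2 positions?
1.4

The yellow cross moved from (11.0, 6.6) to (10.0, 5.6), a distance of √(1.0² + 1.0²) ≈ 1.4.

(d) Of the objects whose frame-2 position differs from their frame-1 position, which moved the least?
the cyan pentagon

(moved 0.9)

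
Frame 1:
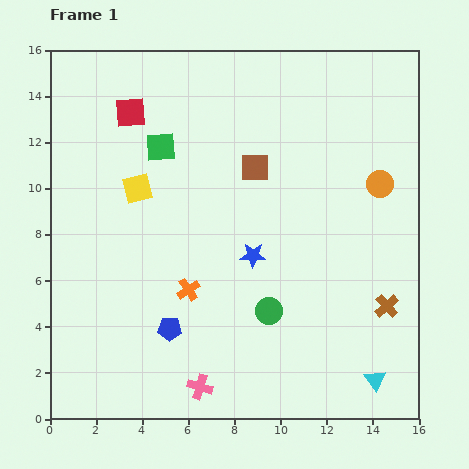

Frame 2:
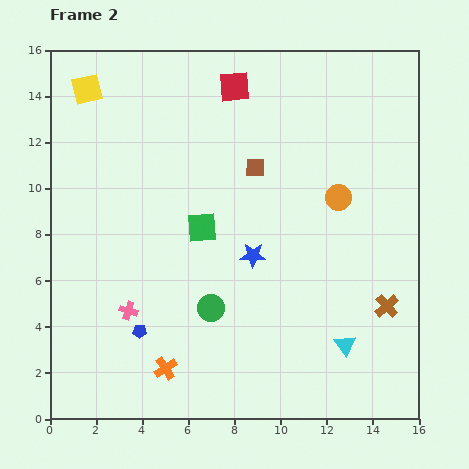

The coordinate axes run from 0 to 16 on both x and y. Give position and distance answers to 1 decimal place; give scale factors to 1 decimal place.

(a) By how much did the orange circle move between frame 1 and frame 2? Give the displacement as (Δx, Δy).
(-1.8, -0.6)

The orange circle was at (14.3, 10.2) in frame 1 and (12.5, 9.6) in frame 2.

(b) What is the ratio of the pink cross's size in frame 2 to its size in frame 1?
0.7×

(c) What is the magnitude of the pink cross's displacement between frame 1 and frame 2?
4.5

The pink cross moved from (6.5, 1.4) to (3.4, 4.7), a distance of √(3.1² + 3.3²) ≈ 4.5.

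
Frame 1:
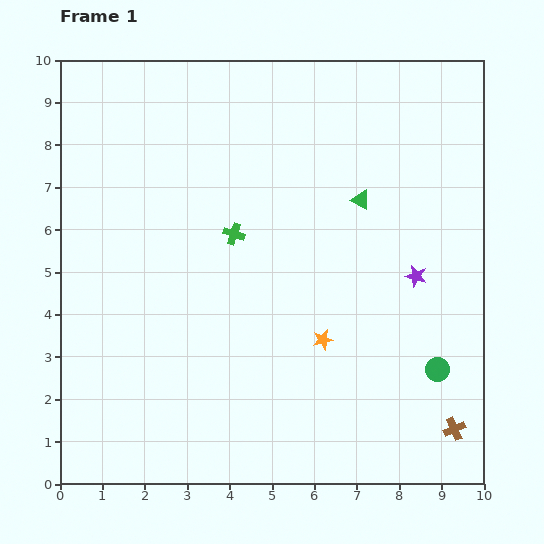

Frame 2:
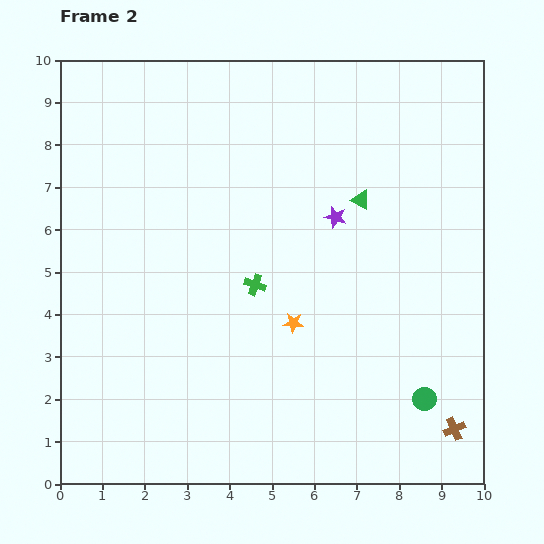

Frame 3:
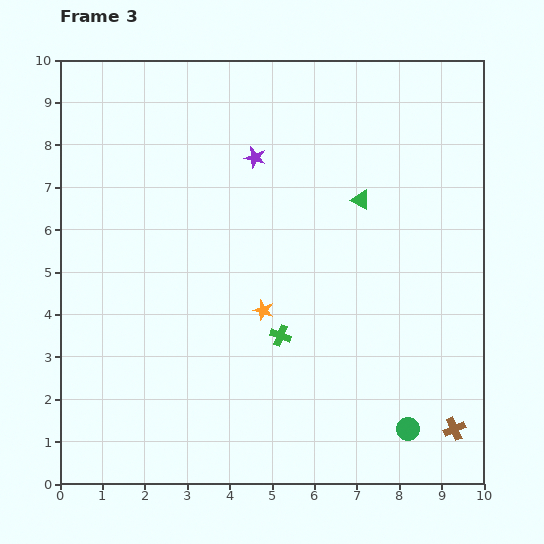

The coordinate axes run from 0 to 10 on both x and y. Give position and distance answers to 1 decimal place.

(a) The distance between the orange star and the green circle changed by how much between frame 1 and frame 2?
+0.8

Distance in frame 1: 2.8. Distance in frame 2: 3.6.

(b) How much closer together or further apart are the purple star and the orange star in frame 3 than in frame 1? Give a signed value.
+0.9

Distance in frame 1: 2.7. Distance in frame 3: 3.6.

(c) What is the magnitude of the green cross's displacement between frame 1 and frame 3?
2.6

The green cross moved from (4.1, 5.9) to (5.2, 3.5), a distance of √(1.1² + 2.4²) ≈ 2.6.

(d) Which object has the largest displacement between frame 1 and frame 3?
the purple star

(moved 4.7; next 2.6)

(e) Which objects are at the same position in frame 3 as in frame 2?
the brown cross, the green triangle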